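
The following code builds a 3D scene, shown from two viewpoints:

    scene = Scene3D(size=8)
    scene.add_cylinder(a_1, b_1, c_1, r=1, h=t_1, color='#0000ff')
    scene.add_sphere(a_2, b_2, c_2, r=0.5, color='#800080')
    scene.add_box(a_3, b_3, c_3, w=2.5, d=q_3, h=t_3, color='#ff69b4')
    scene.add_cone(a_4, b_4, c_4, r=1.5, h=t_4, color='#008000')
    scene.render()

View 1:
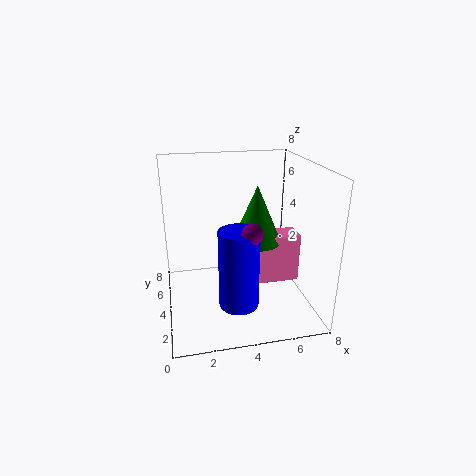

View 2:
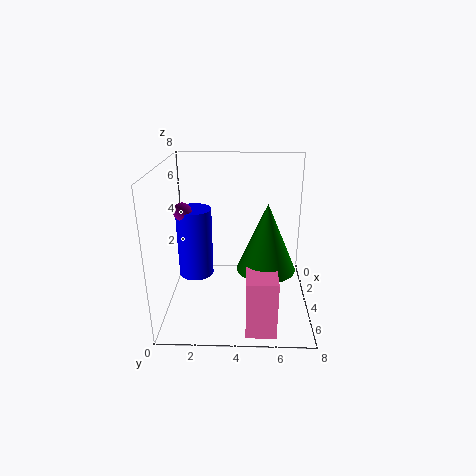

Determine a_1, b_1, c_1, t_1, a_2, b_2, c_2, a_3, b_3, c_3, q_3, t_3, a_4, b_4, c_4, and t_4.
a_1 = 3.5; b_1 = 1.5; c_1 = 1.5; t_1 = 4; a_2 = 4; b_2 = 1; c_2 = 5.5; a_3 = 5.5; b_3 = 4.5; c_3 = 0.5; q_3 = 1.5; t_3 = 3; a_4 = 5.5; b_4 = 5.5; c_4 = 3; t_4 = 3.5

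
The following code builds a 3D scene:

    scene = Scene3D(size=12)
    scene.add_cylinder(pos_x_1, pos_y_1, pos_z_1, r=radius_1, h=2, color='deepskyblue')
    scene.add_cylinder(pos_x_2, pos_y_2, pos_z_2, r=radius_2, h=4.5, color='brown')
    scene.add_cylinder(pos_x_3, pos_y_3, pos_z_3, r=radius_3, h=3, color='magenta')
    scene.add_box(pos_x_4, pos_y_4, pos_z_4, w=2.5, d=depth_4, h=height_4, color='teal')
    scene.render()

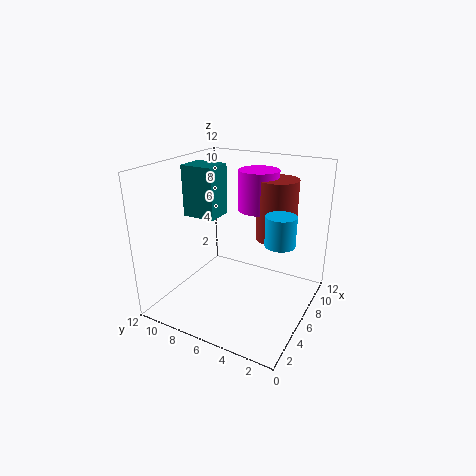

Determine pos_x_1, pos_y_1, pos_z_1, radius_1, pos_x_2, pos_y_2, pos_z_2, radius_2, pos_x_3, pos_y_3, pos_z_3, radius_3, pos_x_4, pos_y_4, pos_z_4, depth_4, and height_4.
pos_x_1 = 2.5
pos_y_1 = 1
pos_z_1 = 8
radius_1 = 1
pos_x_2 = 5.5
pos_y_2 = 2.5
pos_z_2 = 7
radius_2 = 1.5
pos_x_3 = 5.5
pos_y_3 = 4
pos_z_3 = 9
radius_3 = 1.5
pos_x_4 = 6
pos_y_4 = 8.5
pos_z_4 = 7
depth_4 = 3
height_4 = 4.5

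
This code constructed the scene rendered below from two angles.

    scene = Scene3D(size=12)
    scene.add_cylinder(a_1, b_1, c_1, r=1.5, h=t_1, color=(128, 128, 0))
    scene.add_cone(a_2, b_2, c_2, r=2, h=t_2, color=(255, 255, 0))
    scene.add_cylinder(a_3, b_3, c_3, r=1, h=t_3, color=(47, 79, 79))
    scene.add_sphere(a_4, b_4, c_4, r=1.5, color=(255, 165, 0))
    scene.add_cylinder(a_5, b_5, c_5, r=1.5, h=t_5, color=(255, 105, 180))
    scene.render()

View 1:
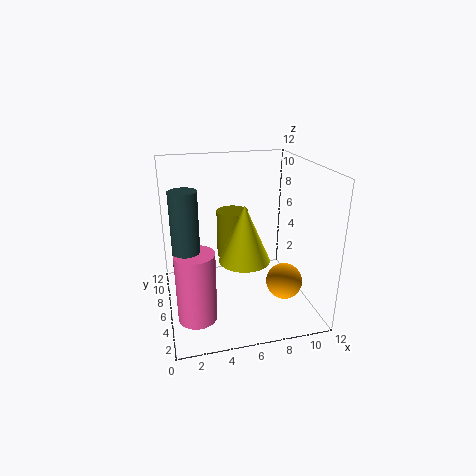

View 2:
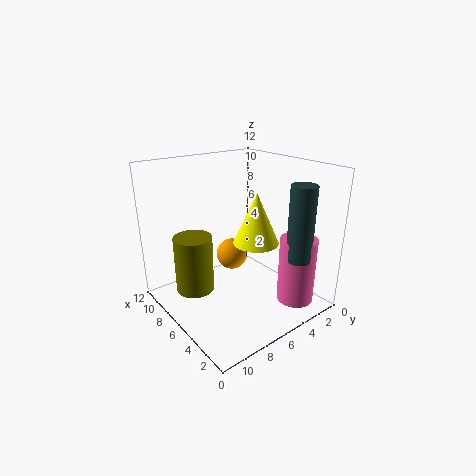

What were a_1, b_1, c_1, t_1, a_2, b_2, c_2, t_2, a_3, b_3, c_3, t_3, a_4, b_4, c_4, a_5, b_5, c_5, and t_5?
a_1 = 6.5; b_1 = 10; c_1 = 2.5; t_1 = 4.5; a_2 = 6; b_2 = 4; c_2 = 5; t_2 = 4.5; a_3 = 1.5; b_3 = 3.5; c_3 = 5; t_3 = 6; a_4 = 9.5; b_4 = 4; c_4 = 2.5; a_5 = 2; b_5 = 3; c_5 = 1; t_5 = 5.5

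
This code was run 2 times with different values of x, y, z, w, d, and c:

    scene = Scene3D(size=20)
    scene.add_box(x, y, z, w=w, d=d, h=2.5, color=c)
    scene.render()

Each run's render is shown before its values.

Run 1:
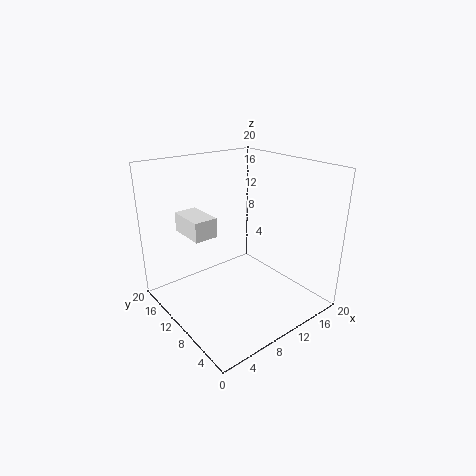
x = 2.5
y = 8.5
z = 12
w = 3
d = 5
c = 'white'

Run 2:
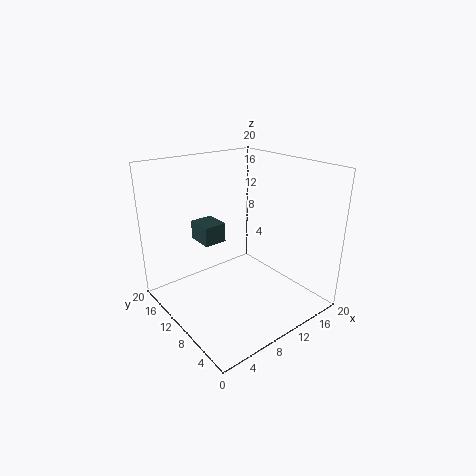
x = 4.5
y = 9.5
z = 10.5
w = 3
d = 3.5
c = 'darkslategray'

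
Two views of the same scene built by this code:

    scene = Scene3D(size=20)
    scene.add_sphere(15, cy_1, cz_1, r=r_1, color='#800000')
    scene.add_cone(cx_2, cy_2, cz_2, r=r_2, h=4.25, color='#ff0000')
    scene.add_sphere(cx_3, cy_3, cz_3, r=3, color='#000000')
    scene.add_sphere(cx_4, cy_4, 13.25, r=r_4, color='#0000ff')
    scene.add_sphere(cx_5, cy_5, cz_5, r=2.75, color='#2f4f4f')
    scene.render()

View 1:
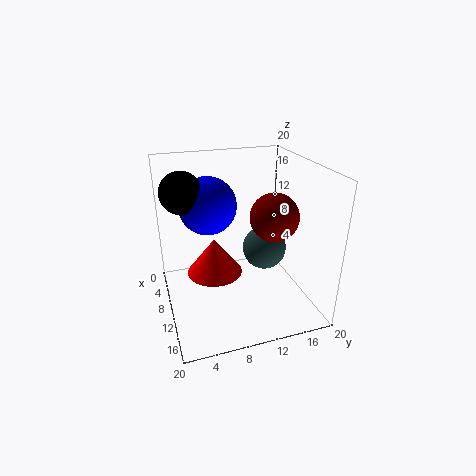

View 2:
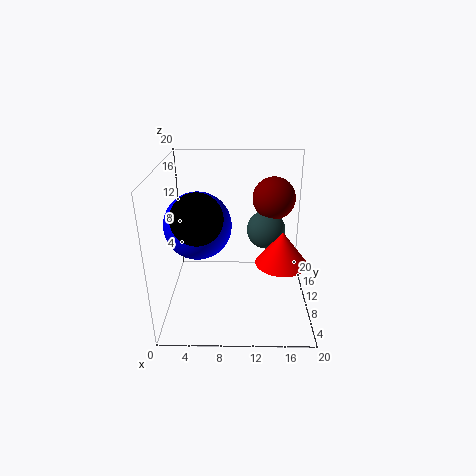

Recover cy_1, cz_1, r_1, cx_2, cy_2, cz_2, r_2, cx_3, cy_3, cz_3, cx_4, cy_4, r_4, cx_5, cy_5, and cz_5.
cy_1 = 13, cz_1 = 14.75, r_1 = 3, cx_2 = 15.5, cy_2 = 5.25, cz_2 = 9, r_2 = 3.25, cx_3 = 5.5, cy_3 = 3.25, cz_3 = 15.75, cx_4 = 5, cy_4 = 7, r_4 = 4.25, cx_5 = 14, cy_5 = 12.25, cz_5 = 10.25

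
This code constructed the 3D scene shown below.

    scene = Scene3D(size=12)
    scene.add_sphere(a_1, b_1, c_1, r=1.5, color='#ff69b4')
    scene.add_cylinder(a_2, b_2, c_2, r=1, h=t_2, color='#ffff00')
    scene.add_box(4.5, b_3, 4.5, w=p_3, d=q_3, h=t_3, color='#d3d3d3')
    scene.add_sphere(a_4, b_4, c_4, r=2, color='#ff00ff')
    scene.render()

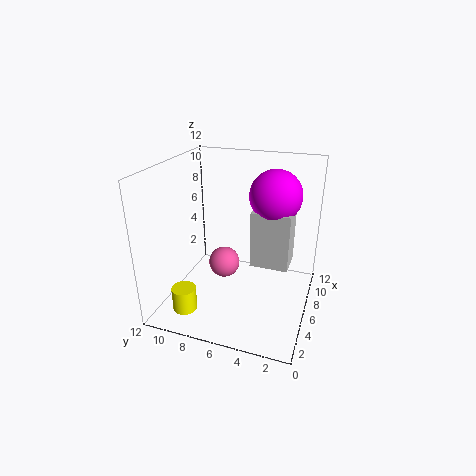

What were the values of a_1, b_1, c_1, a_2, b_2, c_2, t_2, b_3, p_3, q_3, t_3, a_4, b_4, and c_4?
a_1 = 9; b_1 = 8.5; c_1 = 1.5; a_2 = 2.5; b_2 = 9.5; c_2 = 0.5; t_2 = 2; b_3 = 1.5; p_3 = 2.5; q_3 = 3; t_3 = 4.5; a_4 = 6; b_4 = 3; c_4 = 10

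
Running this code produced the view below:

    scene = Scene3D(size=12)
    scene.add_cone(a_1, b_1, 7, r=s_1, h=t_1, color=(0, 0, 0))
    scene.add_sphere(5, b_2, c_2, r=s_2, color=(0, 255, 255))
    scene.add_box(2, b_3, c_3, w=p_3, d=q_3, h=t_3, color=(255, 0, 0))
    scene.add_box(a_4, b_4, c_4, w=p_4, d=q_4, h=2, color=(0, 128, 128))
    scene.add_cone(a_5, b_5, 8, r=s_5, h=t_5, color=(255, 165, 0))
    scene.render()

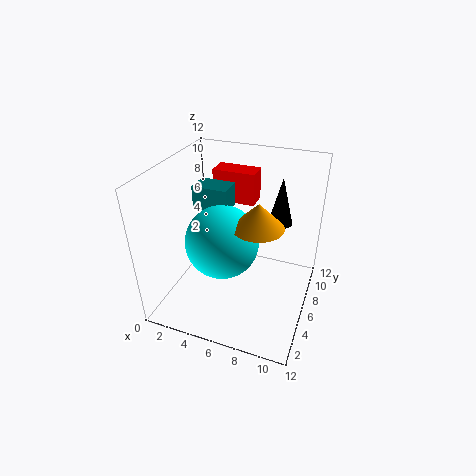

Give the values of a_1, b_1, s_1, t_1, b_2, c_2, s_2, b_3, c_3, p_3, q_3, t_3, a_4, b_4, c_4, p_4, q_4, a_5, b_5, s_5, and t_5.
a_1 = 9
b_1 = 8
s_1 = 1
t_1 = 4
b_2 = 5
c_2 = 6
s_2 = 3
b_3 = 10
c_3 = 7
p_3 = 4
q_3 = 2
t_3 = 3
a_4 = 2
b_4 = 6
c_4 = 8
p_4 = 3
q_4 = 2
a_5 = 8
b_5 = 5
s_5 = 2
t_5 = 2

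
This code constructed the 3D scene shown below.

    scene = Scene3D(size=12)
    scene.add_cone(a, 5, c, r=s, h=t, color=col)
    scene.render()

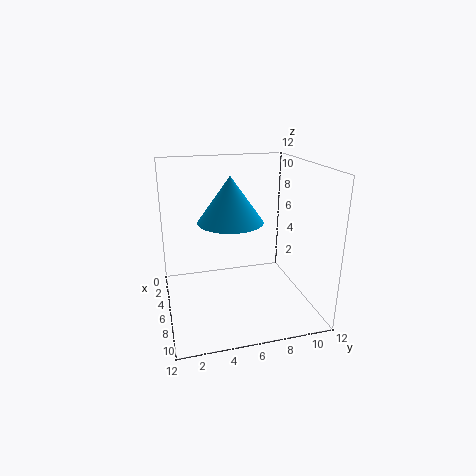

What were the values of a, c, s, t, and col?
a = 7.5
c = 8
s = 2.5
t = 3.5
col = 'deepskyblue'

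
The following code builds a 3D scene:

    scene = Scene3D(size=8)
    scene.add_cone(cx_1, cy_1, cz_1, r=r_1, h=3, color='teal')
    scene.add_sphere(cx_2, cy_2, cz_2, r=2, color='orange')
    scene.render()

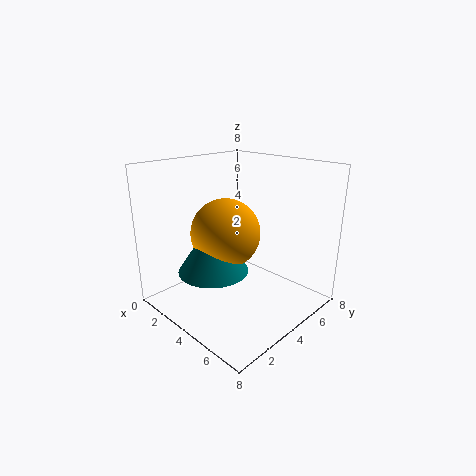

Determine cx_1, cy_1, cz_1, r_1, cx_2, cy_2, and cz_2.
cx_1 = 3; cy_1 = 3; cz_1 = 2; r_1 = 2; cx_2 = 3; cy_2 = 4; cz_2 = 4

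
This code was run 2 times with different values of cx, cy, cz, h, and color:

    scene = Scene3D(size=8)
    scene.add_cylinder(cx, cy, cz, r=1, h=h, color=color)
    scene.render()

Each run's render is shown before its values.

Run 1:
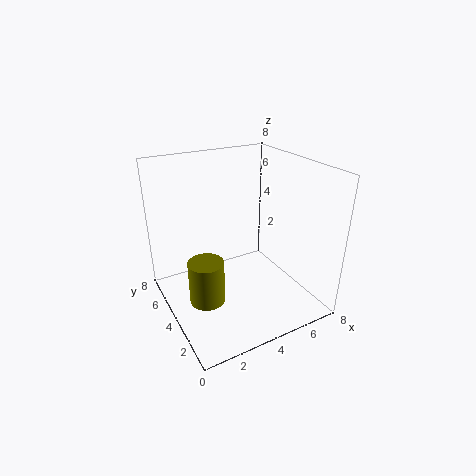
cx = 2; cy = 4; cz = 0.5; h = 2.5; color = 'olive'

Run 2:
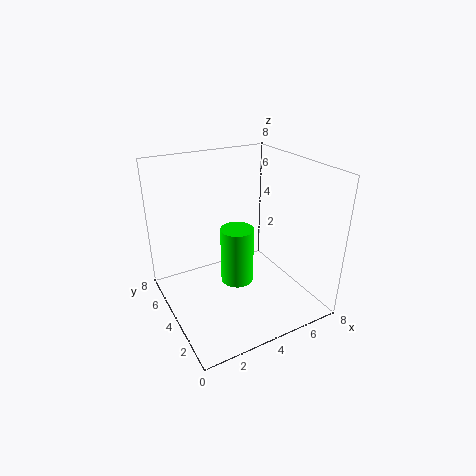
cx = 4.5; cy = 5; cz = 0.5; h = 3.5; color = 'lime'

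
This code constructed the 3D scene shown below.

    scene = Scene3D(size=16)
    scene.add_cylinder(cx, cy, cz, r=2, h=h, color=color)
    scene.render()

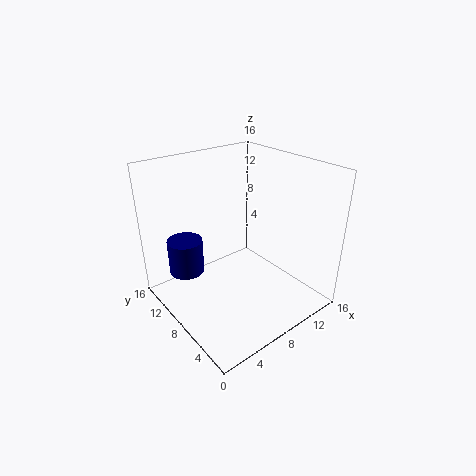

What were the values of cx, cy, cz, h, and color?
cx = 3.5
cy = 12
cz = 3.5
h = 4
color = 'navy'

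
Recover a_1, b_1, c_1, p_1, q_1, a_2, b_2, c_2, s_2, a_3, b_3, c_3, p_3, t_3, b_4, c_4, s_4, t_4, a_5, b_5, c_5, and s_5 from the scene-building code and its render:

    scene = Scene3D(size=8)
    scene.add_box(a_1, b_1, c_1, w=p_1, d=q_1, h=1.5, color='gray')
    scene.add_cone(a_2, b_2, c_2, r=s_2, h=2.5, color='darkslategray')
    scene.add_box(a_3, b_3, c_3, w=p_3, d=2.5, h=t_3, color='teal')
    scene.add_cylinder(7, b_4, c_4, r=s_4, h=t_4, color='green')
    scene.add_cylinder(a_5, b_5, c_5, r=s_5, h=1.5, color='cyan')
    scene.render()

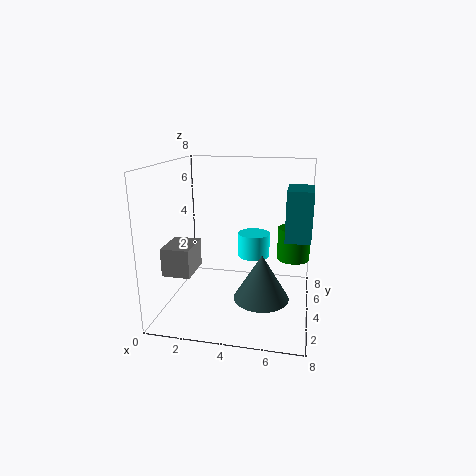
a_1 = 0.5
b_1 = 1.5
c_1 = 2.5
p_1 = 1.5
q_1 = 2
a_2 = 5.5
b_2 = 3
c_2 = 1
s_2 = 1.5
a_3 = 6.5
b_3 = 5
c_3 = 3.5
p_3 = 1.5
t_3 = 3
b_4 = 6.5
c_4 = 2
s_4 = 1
t_4 = 2
a_5 = 4.5
b_5 = 6.5
c_5 = 2
s_5 = 1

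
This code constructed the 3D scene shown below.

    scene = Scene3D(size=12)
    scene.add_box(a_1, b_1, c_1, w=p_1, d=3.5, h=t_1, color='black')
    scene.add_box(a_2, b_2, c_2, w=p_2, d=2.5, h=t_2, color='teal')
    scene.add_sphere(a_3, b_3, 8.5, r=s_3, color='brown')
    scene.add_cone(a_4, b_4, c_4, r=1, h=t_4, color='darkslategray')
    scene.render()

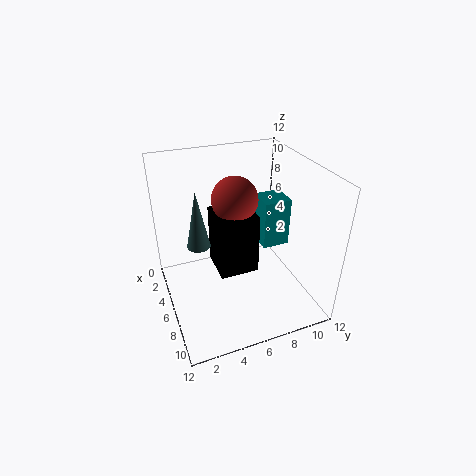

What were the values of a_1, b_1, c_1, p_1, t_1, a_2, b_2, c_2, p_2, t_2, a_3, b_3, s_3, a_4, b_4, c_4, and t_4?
a_1 = 2.5, b_1 = 4.5, c_1 = 2, p_1 = 3.5, t_1 = 5.5, a_2 = 2.5, b_2 = 9, c_2 = 3.5, p_2 = 2.5, t_2 = 4.5, a_3 = 4, b_3 = 6.5, s_3 = 2, a_4 = 4.5, b_4 = 3, c_4 = 5, t_4 = 5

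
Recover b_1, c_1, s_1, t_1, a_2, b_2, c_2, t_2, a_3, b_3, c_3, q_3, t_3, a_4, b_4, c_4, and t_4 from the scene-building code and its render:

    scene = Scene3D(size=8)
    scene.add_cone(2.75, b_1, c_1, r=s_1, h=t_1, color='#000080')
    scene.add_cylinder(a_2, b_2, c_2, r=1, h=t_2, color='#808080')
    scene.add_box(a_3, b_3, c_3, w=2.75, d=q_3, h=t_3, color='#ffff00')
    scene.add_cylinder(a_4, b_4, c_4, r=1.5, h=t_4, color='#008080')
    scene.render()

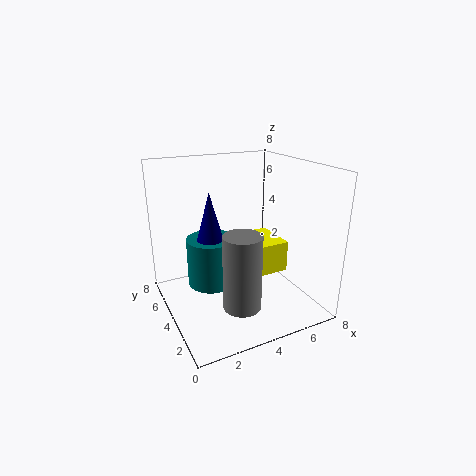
b_1 = 5
c_1 = 3.75
s_1 = 0.75
t_1 = 2.75
a_2 = 3.25
b_2 = 2
c_2 = 1
t_2 = 4
a_3 = 3.75
b_3 = 2.75
c_3 = 2
q_3 = 2.5
t_3 = 1.75
a_4 = 3.25
b_4 = 6.25
c_4 = 0.25
t_4 = 3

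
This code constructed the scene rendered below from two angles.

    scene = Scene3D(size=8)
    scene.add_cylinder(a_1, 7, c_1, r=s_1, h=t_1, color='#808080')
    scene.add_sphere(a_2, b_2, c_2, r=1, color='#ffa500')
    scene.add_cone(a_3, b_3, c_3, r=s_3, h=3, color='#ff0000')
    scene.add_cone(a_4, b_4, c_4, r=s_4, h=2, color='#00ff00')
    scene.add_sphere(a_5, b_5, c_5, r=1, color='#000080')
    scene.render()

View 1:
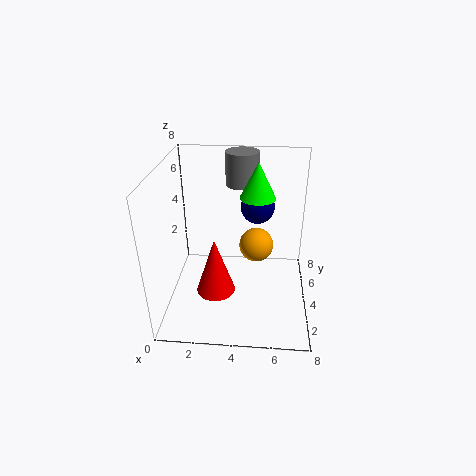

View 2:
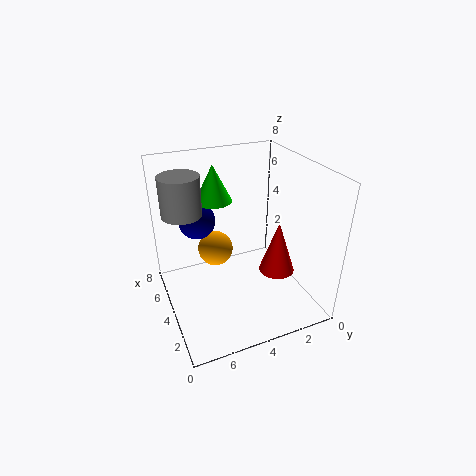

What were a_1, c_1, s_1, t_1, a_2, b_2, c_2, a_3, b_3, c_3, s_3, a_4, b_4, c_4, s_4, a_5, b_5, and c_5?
a_1 = 4; c_1 = 6; s_1 = 1; t_1 = 2; a_2 = 5; b_2 = 5; c_2 = 3; a_3 = 3; b_3 = 2; c_3 = 2; s_3 = 1; a_4 = 5; b_4 = 5; c_4 = 6; s_4 = 1; a_5 = 5; b_5 = 6; c_5 = 5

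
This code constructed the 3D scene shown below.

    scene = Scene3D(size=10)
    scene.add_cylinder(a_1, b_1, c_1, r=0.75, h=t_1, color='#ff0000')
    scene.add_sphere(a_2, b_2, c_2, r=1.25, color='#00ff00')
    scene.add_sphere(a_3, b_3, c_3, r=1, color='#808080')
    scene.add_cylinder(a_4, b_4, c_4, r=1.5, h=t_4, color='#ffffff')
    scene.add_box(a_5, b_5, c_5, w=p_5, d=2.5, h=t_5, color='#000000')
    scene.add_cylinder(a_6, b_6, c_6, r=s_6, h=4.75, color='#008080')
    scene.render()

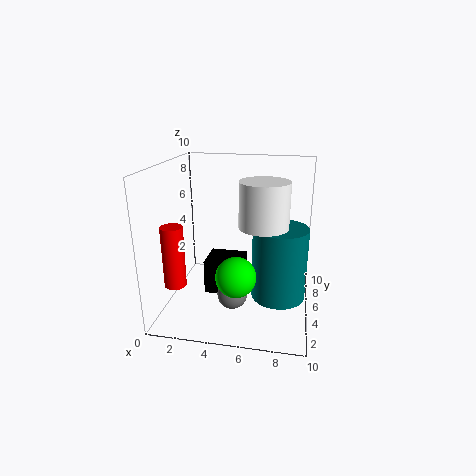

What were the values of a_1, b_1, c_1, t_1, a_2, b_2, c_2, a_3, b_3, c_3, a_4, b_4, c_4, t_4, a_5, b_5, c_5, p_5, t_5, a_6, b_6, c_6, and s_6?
a_1 = 1; b_1 = 3; c_1 = 2; t_1 = 4.25; a_2 = 5.5; b_2 = 1.75; c_2 = 3.75; a_3 = 5; b_3 = 3; c_3 = 1.75; a_4 = 7; b_4 = 2.75; c_4 = 6.75; t_4 = 2.75; a_5 = 2.5; b_5 = 4.75; c_5 = 0.5; p_5 = 2.75; t_5 = 2.5; a_6 = 8; b_6 = 3.5; c_6 = 1.75; s_6 = 1.75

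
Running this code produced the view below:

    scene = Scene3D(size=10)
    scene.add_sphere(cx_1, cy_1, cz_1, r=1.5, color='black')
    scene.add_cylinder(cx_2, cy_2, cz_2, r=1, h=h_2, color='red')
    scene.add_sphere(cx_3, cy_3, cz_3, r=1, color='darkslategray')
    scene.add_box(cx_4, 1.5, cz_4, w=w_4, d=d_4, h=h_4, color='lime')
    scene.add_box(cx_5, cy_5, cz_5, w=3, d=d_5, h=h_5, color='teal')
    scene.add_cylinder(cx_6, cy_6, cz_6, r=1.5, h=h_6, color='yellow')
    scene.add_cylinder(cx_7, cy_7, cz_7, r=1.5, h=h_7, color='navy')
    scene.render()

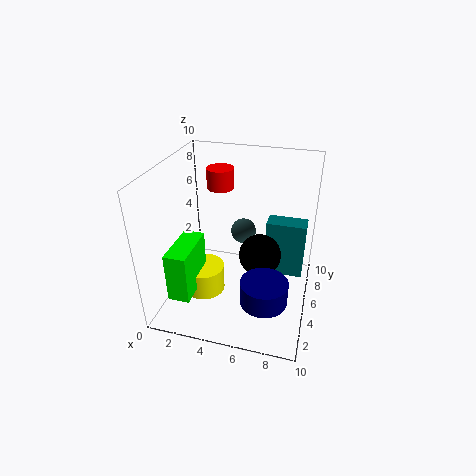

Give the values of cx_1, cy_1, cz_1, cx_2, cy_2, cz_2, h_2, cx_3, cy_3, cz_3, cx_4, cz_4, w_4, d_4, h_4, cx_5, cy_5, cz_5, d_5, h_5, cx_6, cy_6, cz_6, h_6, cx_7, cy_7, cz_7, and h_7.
cx_1 = 6.5, cy_1 = 5.5, cz_1 = 3.5, cx_2 = 3, cy_2 = 7.5, cz_2 = 7.5, h_2 = 1.5, cx_3 = 4.5, cy_3 = 8.5, cz_3 = 3.5, cx_4 = 1, cz_4 = 1.5, w_4 = 1.5, d_4 = 3.5, h_4 = 3.5, cx_5 = 6.5, cy_5 = 7.5, cz_5 = 0.5, d_5 = 1.5, h_5 = 4.5, cx_6 = 2.5, cy_6 = 4.5, cz_6 = 0.5, h_6 = 2, cx_7 = 7.5, cy_7 = 2, cz_7 = 2.5, h_7 = 1.5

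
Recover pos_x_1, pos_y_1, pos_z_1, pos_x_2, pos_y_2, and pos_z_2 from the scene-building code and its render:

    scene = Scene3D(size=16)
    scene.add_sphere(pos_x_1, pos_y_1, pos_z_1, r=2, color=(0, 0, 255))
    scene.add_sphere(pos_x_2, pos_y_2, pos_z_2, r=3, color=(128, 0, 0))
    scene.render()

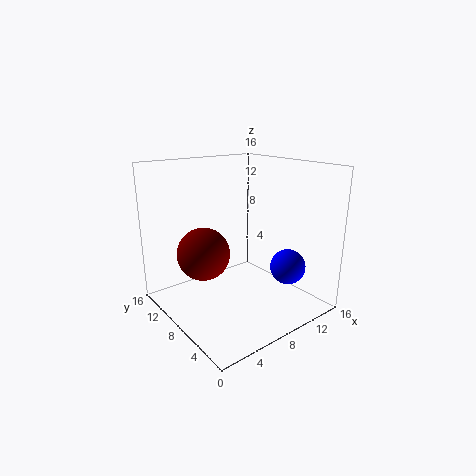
pos_x_1 = 12.5
pos_y_1 = 4.5
pos_z_1 = 4.5
pos_x_2 = 5
pos_y_2 = 10.5
pos_z_2 = 6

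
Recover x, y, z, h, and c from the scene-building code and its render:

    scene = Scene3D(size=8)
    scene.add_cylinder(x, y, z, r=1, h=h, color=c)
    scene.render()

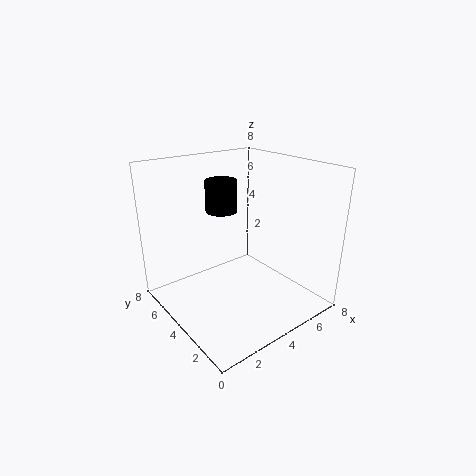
x = 5, y = 7, z = 4.5, h = 2, c = 'black'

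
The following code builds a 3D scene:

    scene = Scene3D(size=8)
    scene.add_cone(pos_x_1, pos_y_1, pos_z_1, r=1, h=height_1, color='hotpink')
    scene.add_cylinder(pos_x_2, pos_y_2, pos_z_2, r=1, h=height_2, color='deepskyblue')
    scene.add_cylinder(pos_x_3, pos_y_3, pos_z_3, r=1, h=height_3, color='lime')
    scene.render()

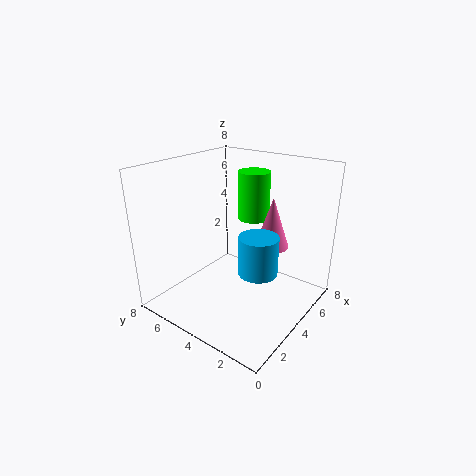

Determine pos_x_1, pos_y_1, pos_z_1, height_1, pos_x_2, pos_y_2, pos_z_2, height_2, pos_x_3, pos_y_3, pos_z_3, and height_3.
pos_x_1 = 6, pos_y_1 = 3, pos_z_1 = 3, height_1 = 3, pos_x_2 = 3, pos_y_2 = 2, pos_z_2 = 3, height_2 = 2, pos_x_3 = 7, pos_y_3 = 5, pos_z_3 = 4, height_3 = 3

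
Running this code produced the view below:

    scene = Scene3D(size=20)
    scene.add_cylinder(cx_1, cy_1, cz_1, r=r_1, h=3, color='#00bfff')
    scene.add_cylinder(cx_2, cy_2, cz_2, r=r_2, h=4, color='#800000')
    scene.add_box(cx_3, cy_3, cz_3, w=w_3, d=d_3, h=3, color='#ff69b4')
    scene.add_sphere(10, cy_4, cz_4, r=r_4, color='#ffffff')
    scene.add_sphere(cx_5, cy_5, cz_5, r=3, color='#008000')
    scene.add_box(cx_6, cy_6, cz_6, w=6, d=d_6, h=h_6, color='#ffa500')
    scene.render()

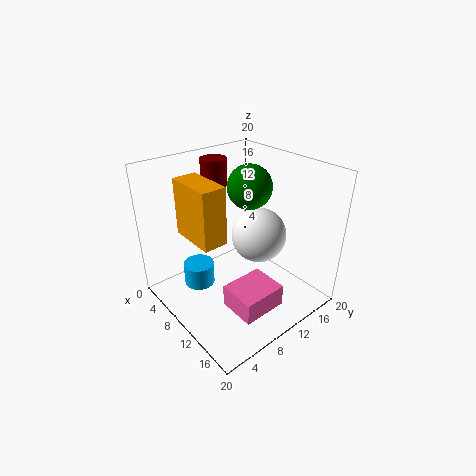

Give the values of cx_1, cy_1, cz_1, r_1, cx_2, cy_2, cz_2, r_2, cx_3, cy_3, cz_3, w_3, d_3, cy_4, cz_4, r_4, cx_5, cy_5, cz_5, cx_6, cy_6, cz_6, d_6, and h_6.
cx_1 = 9; cy_1 = 4; cz_1 = 5; r_1 = 2; cx_2 = 2; cy_2 = 12; cz_2 = 15; r_2 = 2; cx_3 = 13; cy_3 = 5; cz_3 = 3; w_3 = 5; d_3 = 6; cy_4 = 14; cz_4 = 9; r_4 = 4; cx_5 = 10; cy_5 = 12; cz_5 = 17; cx_6 = 8; cy_6 = 2; cz_6 = 13; d_6 = 3; h_6 = 7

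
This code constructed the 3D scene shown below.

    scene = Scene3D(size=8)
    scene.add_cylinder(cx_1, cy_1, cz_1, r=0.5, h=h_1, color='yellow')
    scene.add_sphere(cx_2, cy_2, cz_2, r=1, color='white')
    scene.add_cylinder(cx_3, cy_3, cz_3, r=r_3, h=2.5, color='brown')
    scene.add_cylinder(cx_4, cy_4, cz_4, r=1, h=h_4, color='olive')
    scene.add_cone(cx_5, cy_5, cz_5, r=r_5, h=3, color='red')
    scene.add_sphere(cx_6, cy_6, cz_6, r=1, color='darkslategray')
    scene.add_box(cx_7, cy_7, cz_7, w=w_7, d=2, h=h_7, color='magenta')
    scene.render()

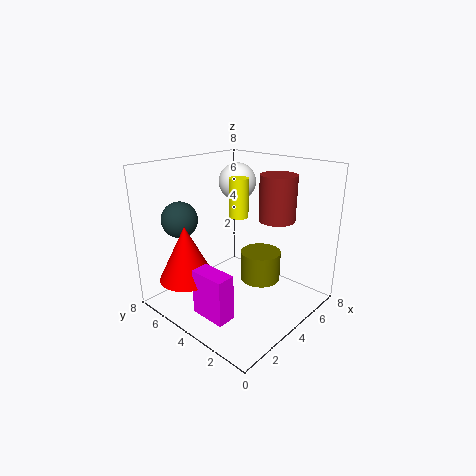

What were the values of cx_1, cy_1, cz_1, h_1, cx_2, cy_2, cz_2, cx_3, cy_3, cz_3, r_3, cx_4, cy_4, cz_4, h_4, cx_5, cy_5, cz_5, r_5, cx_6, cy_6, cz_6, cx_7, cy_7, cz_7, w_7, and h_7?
cx_1 = 3.5, cy_1 = 3.5, cz_1 = 5.5, h_1 = 2, cx_2 = 4.5, cy_2 = 4.5, cz_2 = 7, cx_3 = 5.5, cy_3 = 2.5, cz_3 = 5, r_3 = 1, cx_4 = 3.5, cy_4 = 2, cz_4 = 2.5, h_4 = 1.5, cx_5 = 1.5, cy_5 = 5.5, cz_5 = 2, r_5 = 1.5, cx_6 = 2, cy_6 = 6.5, cz_6 = 5, cx_7 = 1, cy_7 = 2.5, cz_7 = 0.5, w_7 = 1, h_7 = 2.5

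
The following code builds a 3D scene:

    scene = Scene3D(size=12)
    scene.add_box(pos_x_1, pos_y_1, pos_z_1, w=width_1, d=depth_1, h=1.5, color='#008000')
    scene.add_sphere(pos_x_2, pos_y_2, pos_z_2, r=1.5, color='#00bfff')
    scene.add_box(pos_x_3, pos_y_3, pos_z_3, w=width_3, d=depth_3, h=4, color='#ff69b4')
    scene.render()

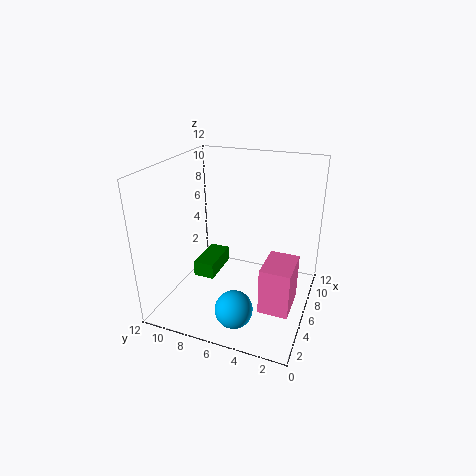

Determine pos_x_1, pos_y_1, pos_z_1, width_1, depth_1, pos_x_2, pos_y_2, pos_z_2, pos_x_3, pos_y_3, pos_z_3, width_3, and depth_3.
pos_x_1 = 7; pos_y_1 = 9; pos_z_1 = 0.5; width_1 = 4; depth_1 = 2; pos_x_2 = 2.5; pos_y_2 = 5; pos_z_2 = 1.5; pos_x_3 = 4; pos_y_3 = 1; pos_z_3 = 0.5; width_3 = 3.5; depth_3 = 2.5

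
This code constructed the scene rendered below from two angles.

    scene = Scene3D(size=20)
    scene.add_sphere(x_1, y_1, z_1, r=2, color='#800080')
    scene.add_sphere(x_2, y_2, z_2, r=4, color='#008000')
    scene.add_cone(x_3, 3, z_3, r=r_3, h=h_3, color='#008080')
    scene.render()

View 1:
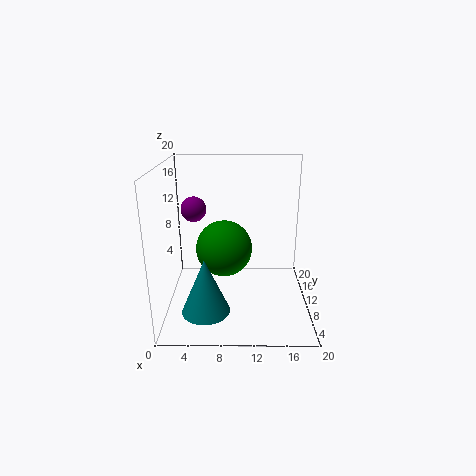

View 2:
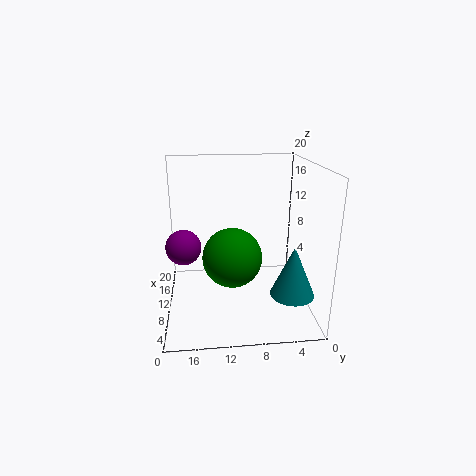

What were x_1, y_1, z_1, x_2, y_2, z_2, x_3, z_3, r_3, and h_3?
x_1 = 3, y_1 = 17, z_1 = 12, x_2 = 8, y_2 = 11, z_2 = 8, x_3 = 6, z_3 = 3, r_3 = 3, h_3 = 7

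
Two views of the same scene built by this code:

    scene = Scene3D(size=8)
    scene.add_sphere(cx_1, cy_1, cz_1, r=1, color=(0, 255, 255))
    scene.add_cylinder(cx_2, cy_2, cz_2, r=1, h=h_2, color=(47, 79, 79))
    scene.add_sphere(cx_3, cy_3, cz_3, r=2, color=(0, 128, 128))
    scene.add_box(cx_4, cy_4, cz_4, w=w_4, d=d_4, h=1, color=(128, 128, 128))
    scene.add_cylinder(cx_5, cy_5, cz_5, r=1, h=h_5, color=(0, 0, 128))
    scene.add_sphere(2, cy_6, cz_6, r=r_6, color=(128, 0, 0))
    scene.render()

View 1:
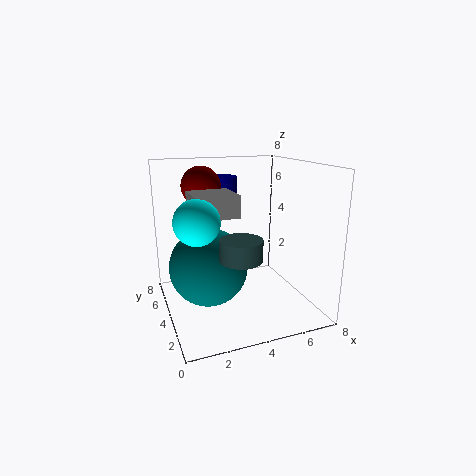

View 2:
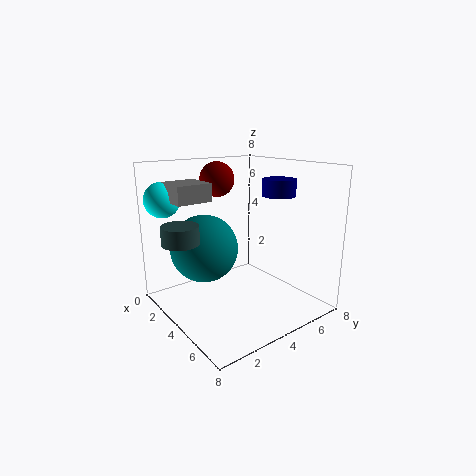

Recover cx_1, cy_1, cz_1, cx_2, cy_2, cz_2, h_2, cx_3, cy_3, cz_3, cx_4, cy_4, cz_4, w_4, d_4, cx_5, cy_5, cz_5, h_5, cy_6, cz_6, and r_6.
cx_1 = 1, cy_1 = 1, cz_1 = 6, cx_2 = 3, cy_2 = 1, cz_2 = 4, h_2 = 1, cx_3 = 2, cy_3 = 3, cz_3 = 3, cx_4 = 1, cy_4 = 1, cz_4 = 6, w_4 = 2, d_4 = 2, cx_5 = 4, cy_5 = 7, cz_5 = 6, h_5 = 1, cy_6 = 4, cz_6 = 7, r_6 = 1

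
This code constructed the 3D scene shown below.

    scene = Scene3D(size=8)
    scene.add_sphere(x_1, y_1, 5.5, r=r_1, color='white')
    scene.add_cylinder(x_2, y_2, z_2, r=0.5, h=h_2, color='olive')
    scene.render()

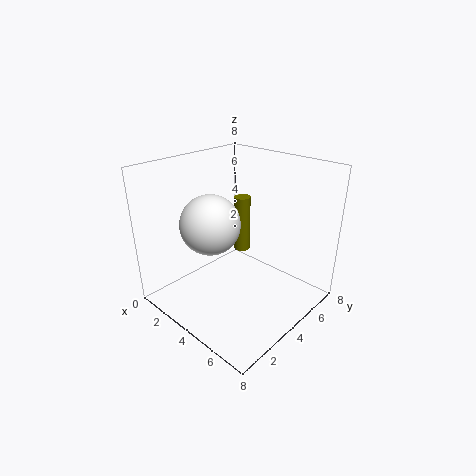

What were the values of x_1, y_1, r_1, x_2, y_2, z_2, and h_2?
x_1 = 4; y_1 = 2; r_1 = 1.5; x_2 = 2.5; y_2 = 6; z_2 = 2; h_2 = 3.5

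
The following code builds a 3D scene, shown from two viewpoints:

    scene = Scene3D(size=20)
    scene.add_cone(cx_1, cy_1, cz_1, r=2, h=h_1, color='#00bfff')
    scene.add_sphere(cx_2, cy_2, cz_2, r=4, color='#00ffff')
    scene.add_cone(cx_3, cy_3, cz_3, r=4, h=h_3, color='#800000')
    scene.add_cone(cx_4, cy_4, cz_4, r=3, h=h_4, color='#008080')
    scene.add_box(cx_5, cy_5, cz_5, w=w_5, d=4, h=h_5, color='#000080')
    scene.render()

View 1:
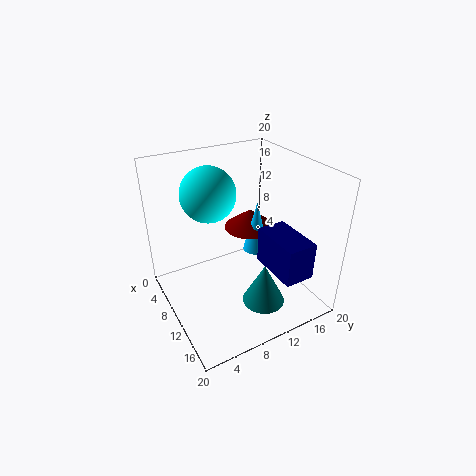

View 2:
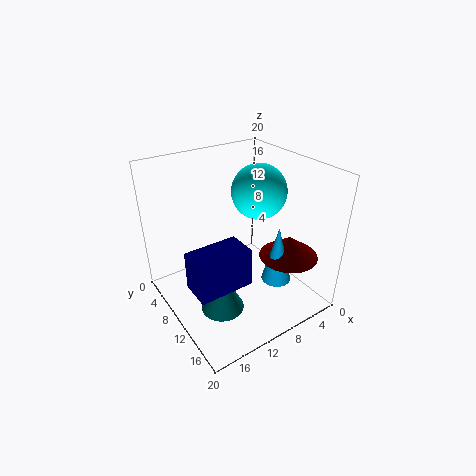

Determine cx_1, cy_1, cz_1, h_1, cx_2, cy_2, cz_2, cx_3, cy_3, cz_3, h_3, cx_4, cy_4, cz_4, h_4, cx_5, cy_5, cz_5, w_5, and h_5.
cx_1 = 7, cy_1 = 15, cz_1 = 5, h_1 = 8, cx_2 = 5, cy_2 = 8, cz_2 = 15, cx_3 = 5, cy_3 = 15, cz_3 = 8, h_3 = 3, cx_4 = 14, cy_4 = 12, cz_4 = 1, h_4 = 6, cx_5 = 12, cy_5 = 12, cz_5 = 7, w_5 = 7, h_5 = 5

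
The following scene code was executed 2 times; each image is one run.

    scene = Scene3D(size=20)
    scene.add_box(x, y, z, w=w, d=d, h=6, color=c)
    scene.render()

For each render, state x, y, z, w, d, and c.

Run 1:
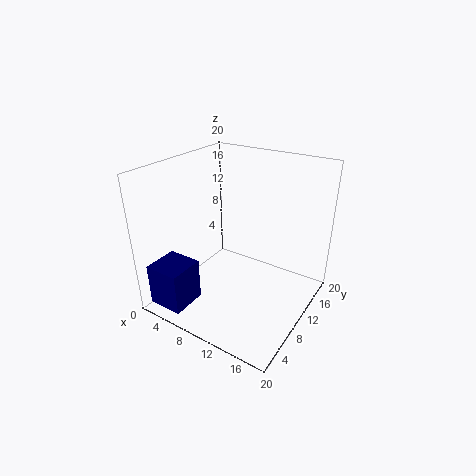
x = 1, y = 1, z = 1, w = 5, d = 5, c = 'navy'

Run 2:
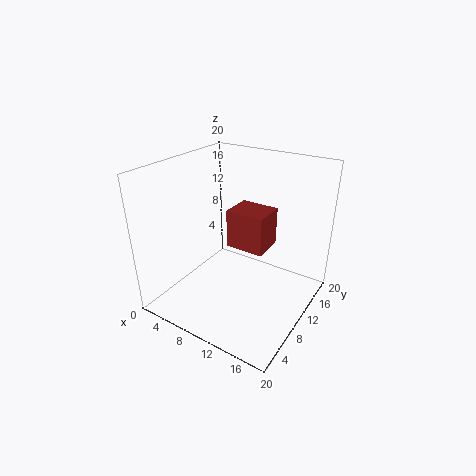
x = 6, y = 13, z = 6, w = 6, d = 5, c = 'brown'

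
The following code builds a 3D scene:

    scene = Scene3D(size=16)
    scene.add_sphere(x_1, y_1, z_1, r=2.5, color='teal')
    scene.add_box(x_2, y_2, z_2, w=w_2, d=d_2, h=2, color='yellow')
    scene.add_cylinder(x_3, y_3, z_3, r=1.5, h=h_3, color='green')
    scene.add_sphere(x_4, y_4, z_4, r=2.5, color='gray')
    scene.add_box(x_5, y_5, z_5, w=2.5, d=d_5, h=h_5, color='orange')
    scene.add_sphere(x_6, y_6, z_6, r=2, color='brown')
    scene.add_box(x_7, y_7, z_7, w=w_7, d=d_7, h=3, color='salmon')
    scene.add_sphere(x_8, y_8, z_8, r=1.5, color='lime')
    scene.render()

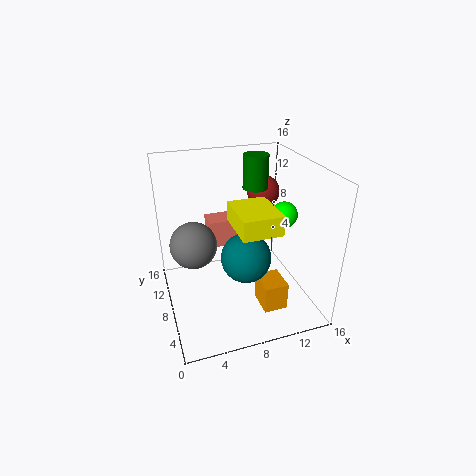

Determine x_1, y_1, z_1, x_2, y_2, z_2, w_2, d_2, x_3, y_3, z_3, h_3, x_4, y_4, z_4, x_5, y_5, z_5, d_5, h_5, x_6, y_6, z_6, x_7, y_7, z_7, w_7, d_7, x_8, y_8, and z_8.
x_1 = 7.5, y_1 = 4, z_1 = 8, x_2 = 6.5, y_2 = 2, z_2 = 11, w_2 = 4, d_2 = 5, x_3 = 11.5, y_3 = 12, z_3 = 12, h_3 = 4, x_4 = 3, y_4 = 8, z_4 = 8, x_5 = 9, y_5 = 2, z_5 = 2, d_5 = 3, h_5 = 3, x_6 = 13, y_6 = 13, z_6 = 11, x_7 = 5, y_7 = 8.5, z_7 = 7, w_7 = 3.5, d_7 = 2.5, x_8 = 13.5, y_8 = 8, z_8 = 10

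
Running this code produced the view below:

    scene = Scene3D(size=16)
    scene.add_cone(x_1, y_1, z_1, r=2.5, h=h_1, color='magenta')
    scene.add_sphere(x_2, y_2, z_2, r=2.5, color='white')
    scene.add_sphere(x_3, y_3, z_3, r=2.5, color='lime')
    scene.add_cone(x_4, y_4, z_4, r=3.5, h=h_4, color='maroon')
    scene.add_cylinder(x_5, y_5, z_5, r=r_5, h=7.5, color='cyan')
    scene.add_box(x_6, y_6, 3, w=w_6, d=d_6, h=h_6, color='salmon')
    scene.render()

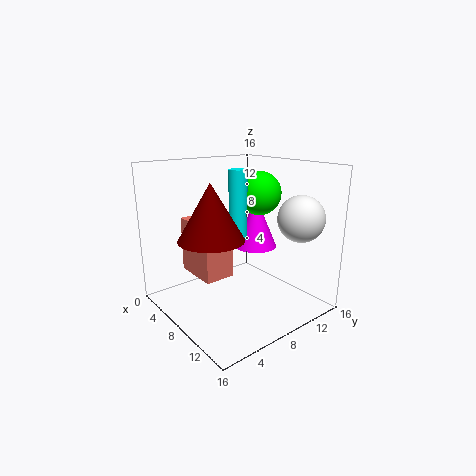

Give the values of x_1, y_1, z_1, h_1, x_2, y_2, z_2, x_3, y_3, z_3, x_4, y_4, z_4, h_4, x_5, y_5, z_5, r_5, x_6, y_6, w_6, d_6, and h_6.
x_1 = 7
y_1 = 11.5
z_1 = 6
h_1 = 6
x_2 = 13
y_2 = 12.5
z_2 = 10.5
x_3 = 7.5
y_3 = 11.5
z_3 = 12.5
x_4 = 8
y_4 = 4.5
z_4 = 8.5
h_4 = 6
x_5 = 8
y_5 = 8
z_5 = 8
r_5 = 1
x_6 = 1.5
y_6 = 4.5
w_6 = 5.5
d_6 = 3.5
h_6 = 6.5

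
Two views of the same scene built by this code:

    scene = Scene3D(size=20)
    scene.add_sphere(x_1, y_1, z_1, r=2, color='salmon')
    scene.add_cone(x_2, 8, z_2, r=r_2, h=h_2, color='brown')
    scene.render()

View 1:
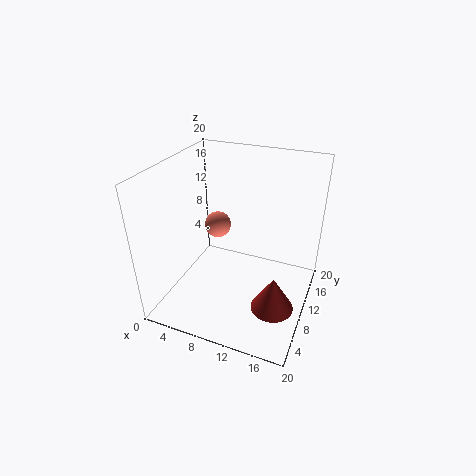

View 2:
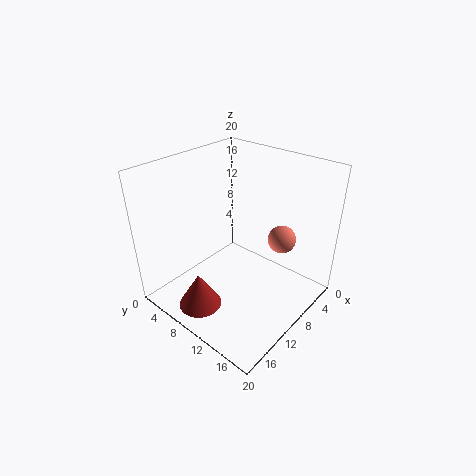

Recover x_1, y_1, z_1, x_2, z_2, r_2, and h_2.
x_1 = 5
y_1 = 14
z_1 = 9
x_2 = 16
z_2 = 1
r_2 = 3
h_2 = 5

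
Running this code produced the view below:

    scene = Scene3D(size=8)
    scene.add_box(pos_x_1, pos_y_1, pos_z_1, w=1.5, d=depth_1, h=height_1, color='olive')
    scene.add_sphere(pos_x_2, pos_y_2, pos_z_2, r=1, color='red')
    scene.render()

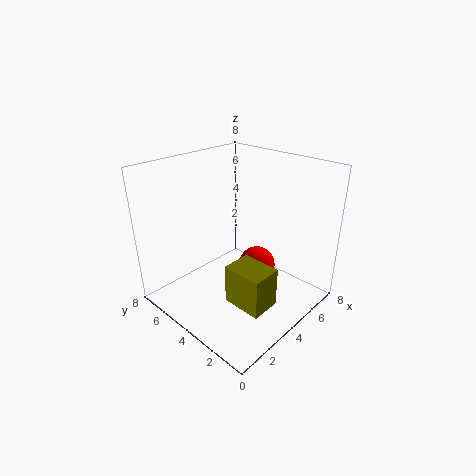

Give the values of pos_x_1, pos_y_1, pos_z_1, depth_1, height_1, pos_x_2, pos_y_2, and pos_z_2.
pos_x_1 = 1.5, pos_y_1 = 0.5, pos_z_1 = 2, depth_1 = 2, height_1 = 2, pos_x_2 = 4.5, pos_y_2 = 3, pos_z_2 = 2.5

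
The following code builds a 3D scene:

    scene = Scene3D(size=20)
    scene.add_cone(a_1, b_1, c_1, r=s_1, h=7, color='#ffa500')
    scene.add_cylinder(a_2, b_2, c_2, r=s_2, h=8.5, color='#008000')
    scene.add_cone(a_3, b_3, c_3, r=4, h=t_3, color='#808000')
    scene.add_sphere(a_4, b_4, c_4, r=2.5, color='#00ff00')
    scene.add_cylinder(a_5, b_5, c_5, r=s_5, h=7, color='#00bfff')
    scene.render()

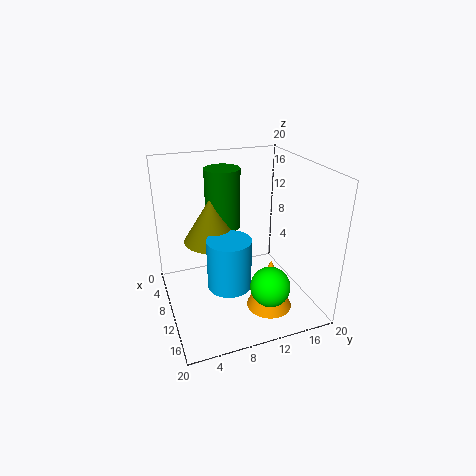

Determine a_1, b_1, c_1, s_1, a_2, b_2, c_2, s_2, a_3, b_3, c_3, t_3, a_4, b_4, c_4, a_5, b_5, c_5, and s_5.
a_1 = 15.5; b_1 = 12.5; c_1 = 2; s_1 = 3; a_2 = 6.5; b_2 = 9; c_2 = 10.5; s_2 = 2.5; a_3 = 7.5; b_3 = 7; c_3 = 9; t_3 = 6.5; a_4 = 17.5; b_4 = 11.5; c_4 = 6.5; a_5 = 12; b_5 = 8; c_5 = 4; s_5 = 3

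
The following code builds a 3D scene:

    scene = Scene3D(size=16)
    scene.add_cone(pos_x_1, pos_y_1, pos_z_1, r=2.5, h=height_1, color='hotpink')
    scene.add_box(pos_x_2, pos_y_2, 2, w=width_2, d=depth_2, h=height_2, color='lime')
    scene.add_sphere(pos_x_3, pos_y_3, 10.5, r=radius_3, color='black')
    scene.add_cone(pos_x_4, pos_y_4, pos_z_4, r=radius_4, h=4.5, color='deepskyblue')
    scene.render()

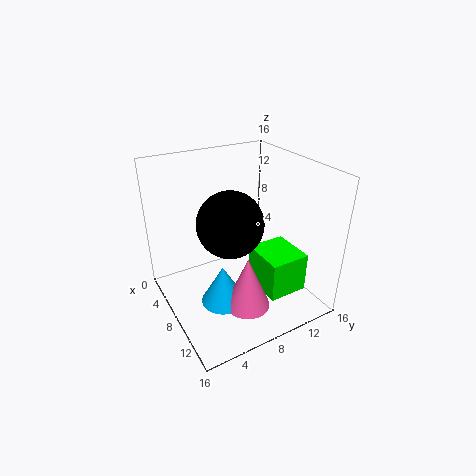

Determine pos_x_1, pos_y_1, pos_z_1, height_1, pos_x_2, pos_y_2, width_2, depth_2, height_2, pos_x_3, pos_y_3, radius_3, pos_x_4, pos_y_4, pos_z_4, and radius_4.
pos_x_1 = 11; pos_y_1 = 7.5; pos_z_1 = 1; height_1 = 6; pos_x_2 = 8; pos_y_2 = 9.5; width_2 = 5; depth_2 = 4.5; height_2 = 4.5; pos_x_3 = 9; pos_y_3 = 6.5; radius_3 = 3.5; pos_x_4 = 9; pos_y_4 = 5.5; pos_z_4 = 1; radius_4 = 2.5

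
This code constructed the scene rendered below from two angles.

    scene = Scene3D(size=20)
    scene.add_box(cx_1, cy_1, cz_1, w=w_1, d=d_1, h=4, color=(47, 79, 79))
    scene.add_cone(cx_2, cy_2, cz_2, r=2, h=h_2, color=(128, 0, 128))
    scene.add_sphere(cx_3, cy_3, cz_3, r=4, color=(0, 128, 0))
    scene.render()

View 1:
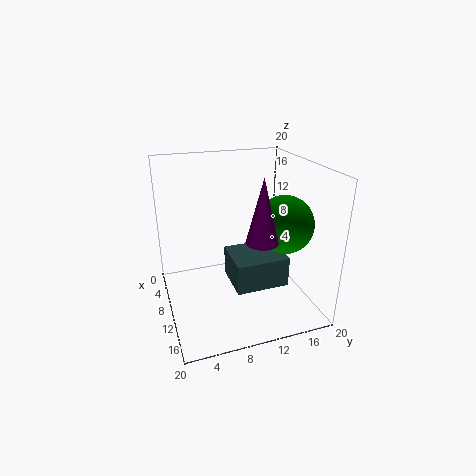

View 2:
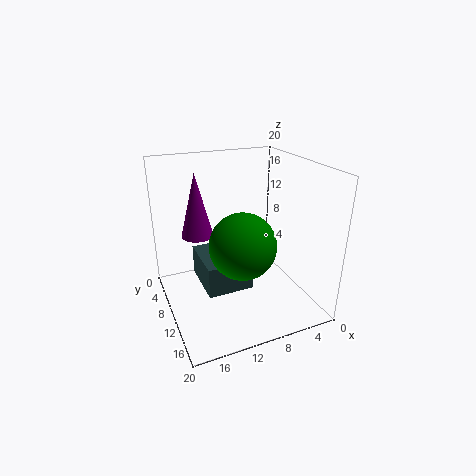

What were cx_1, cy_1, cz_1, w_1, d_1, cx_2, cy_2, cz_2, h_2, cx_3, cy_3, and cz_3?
cx_1 = 10, cy_1 = 8, cz_1 = 5, w_1 = 6, d_1 = 7, cx_2 = 16, cy_2 = 11, cz_2 = 12, h_2 = 8, cx_3 = 12, cy_3 = 16, cz_3 = 12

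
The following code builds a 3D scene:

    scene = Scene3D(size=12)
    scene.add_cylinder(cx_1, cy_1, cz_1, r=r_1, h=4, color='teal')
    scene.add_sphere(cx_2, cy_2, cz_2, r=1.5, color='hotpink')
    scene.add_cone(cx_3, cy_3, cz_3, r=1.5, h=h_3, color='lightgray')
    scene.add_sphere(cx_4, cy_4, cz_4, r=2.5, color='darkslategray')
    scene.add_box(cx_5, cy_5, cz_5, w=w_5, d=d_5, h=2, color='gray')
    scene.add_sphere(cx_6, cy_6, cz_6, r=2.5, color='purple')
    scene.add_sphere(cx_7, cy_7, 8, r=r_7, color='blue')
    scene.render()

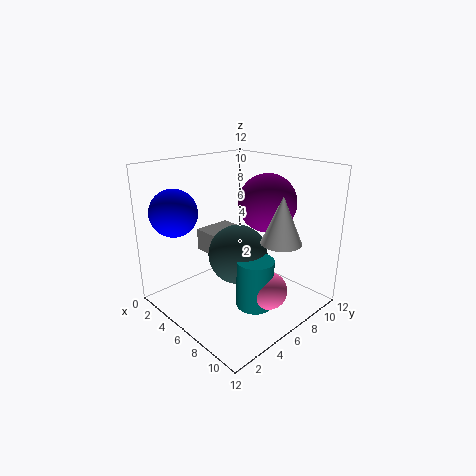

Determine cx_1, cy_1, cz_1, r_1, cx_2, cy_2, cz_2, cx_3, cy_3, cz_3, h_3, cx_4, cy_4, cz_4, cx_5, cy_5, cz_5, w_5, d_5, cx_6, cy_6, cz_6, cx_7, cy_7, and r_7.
cx_1 = 8.5; cy_1 = 5.5; cz_1 = 1; r_1 = 1.5; cx_2 = 9.5; cy_2 = 6; cz_2 = 2.5; cx_3 = 10.5; cy_3 = 6; cz_3 = 7; h_3 = 3.5; cx_4 = 6; cy_4 = 6; cz_4 = 4.5; cx_5 = 1; cy_5 = 5.5; cz_5 = 3.5; w_5 = 2.5; d_5 = 3.5; cx_6 = 6.5; cy_6 = 9; cz_6 = 8.5; cx_7 = 2; cy_7 = 2.5; r_7 = 2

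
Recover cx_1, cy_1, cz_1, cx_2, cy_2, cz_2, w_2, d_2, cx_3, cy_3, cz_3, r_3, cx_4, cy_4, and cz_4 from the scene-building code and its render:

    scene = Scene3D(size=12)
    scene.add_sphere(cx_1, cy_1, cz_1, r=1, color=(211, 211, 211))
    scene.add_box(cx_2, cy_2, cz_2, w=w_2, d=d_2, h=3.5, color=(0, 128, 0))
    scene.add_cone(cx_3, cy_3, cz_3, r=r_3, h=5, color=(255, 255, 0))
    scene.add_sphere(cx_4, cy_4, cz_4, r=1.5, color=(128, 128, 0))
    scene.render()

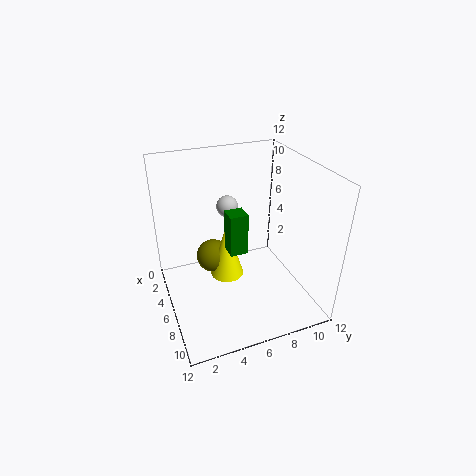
cx_1 = 2; cy_1 = 6.5; cz_1 = 7; cx_2 = 5.5; cy_2 = 5; cz_2 = 5; w_2 = 1.5; d_2 = 1.5; cx_3 = 4.5; cy_3 = 5.5; cz_3 = 1.5; r_3 = 1.5; cx_4 = 3.5; cy_4 = 4.5; cz_4 = 3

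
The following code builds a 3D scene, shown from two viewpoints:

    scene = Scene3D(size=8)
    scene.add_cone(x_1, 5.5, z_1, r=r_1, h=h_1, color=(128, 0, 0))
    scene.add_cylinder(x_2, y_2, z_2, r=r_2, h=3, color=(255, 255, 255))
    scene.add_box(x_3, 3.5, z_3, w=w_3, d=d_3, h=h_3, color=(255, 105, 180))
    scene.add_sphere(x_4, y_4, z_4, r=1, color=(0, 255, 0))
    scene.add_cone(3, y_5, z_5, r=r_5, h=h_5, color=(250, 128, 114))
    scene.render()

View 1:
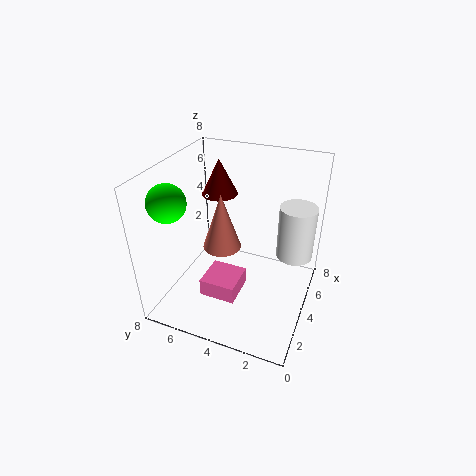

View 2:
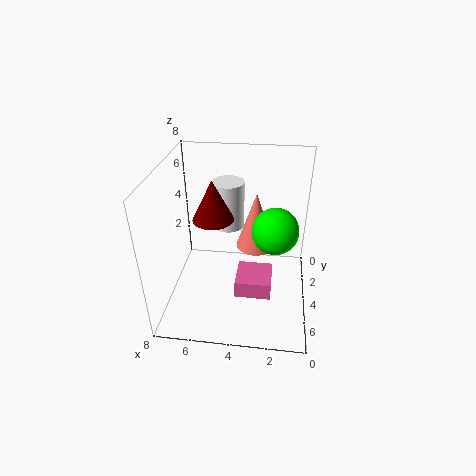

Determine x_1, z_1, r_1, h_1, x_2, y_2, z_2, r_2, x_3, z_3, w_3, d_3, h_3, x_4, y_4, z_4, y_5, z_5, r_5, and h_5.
x_1 = 5
z_1 = 6
r_1 = 1
h_1 = 2
x_2 = 5
y_2 = 1
z_2 = 3
r_2 = 1
x_3 = 2
z_3 = 1
w_3 = 2
d_3 = 2
h_3 = 1
x_4 = 2
y_4 = 7
z_4 = 6.5
y_5 = 4.5
z_5 = 4
r_5 = 1
h_5 = 3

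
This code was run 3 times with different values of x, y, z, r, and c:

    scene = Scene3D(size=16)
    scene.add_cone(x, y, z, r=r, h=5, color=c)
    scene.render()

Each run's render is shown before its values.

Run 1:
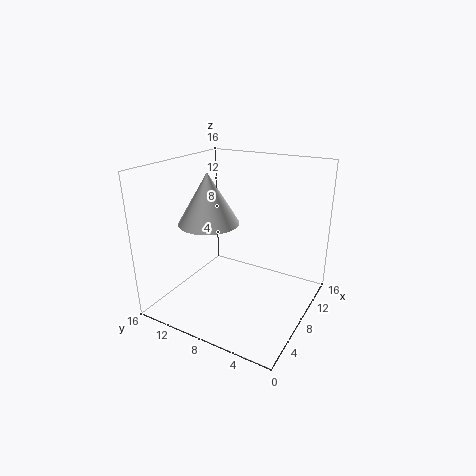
x = 4; y = 9; z = 11; r = 3; c = 'white'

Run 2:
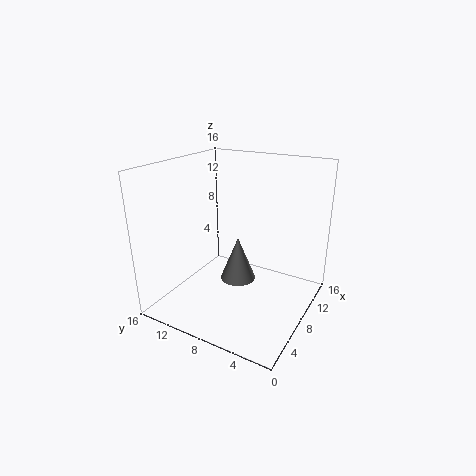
x = 8; y = 8; z = 3; r = 2; c = 'gray'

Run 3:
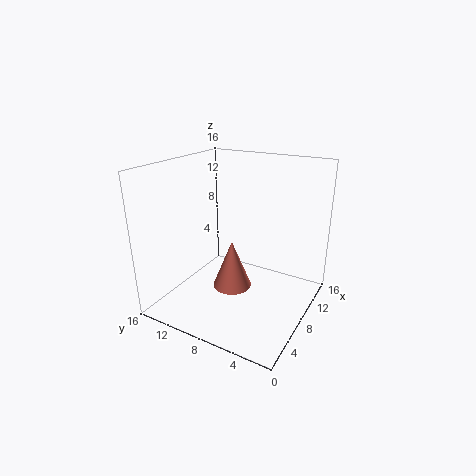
x = 5; y = 7; z = 4; r = 2; c = 'salmon'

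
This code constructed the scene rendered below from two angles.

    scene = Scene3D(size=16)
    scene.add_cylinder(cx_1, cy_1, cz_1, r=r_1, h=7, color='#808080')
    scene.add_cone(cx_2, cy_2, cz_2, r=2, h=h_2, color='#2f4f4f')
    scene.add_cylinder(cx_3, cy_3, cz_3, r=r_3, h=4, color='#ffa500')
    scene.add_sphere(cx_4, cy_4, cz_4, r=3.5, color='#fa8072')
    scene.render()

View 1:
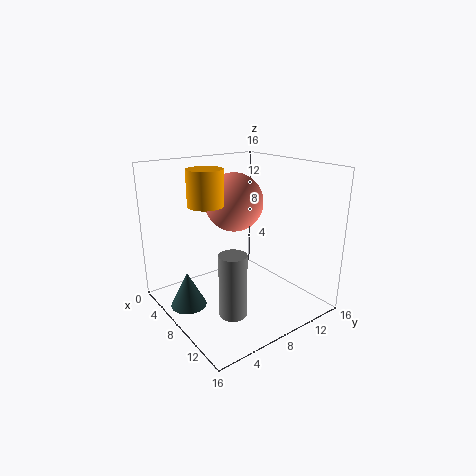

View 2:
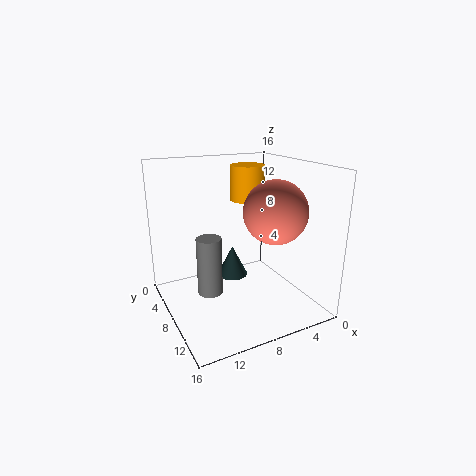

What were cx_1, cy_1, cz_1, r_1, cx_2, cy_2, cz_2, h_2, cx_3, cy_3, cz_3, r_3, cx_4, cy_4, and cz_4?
cx_1 = 10.5, cy_1 = 5.5, cz_1 = 0.5, r_1 = 1.5, cx_2 = 6, cy_2 = 2.5, cz_2 = 0.5, h_2 = 4, cx_3 = 5.5, cy_3 = 5.5, cz_3 = 11.5, r_3 = 2, cx_4 = 4.5, cy_4 = 10, cz_4 = 11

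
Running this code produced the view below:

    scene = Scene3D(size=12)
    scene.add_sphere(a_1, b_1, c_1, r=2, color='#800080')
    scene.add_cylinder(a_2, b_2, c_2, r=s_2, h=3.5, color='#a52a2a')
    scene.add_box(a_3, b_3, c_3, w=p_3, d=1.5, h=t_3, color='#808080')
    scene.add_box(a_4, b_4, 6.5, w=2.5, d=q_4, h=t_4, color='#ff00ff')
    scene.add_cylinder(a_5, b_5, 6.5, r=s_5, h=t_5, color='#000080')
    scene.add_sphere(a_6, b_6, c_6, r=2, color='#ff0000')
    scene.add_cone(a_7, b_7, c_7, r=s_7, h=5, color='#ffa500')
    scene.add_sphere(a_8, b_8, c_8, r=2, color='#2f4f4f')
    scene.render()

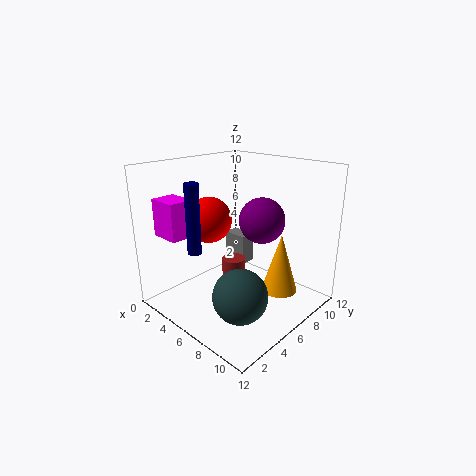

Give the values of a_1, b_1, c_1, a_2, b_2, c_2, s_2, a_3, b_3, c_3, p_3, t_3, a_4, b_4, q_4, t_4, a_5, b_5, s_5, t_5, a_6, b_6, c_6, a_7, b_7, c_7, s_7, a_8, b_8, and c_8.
a_1 = 6.5, b_1 = 8.5, c_1 = 7, a_2 = 5.5, b_2 = 6, c_2 = 0.5, s_2 = 1, a_3 = 0.5, b_3 = 10, c_3 = 1, p_3 = 2.5, t_3 = 3, a_4 = 1.5, b_4 = 1, q_4 = 2, t_4 = 3, a_5 = 6.5, b_5 = 1, s_5 = 0.5, t_5 = 5, a_6 = 3, b_6 = 5.5, c_6 = 7, a_7 = 9, b_7 = 8, c_7 = 1.5, s_7 = 1.5, a_8 = 9.5, b_8 = 2.5, c_8 = 3.5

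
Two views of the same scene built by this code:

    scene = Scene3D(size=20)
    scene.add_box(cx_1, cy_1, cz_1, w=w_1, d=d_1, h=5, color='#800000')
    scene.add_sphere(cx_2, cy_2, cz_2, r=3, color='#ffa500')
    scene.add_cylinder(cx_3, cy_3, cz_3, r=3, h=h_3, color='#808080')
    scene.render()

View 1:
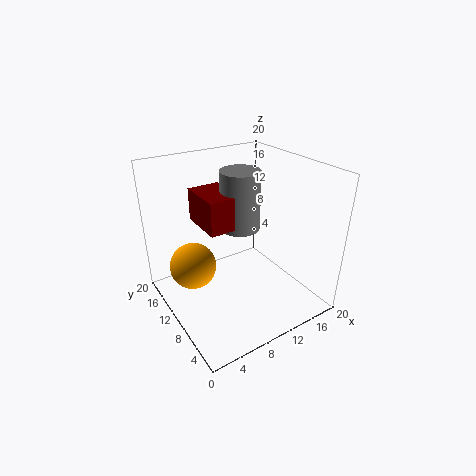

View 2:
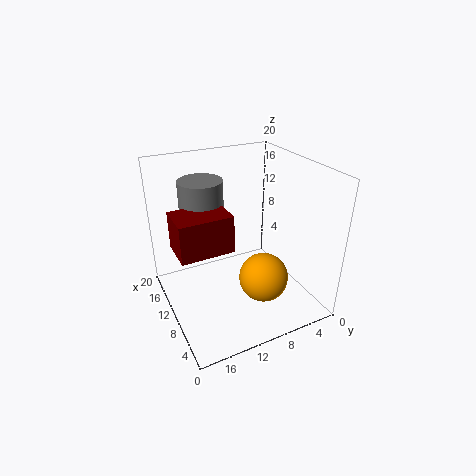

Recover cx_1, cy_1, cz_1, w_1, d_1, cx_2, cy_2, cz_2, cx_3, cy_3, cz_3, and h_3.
cx_1 = 7
cy_1 = 12
cz_1 = 10
w_1 = 5
d_1 = 7
cx_2 = 3
cy_2 = 10
cz_2 = 8
cx_3 = 13
cy_3 = 14
cz_3 = 9
h_3 = 9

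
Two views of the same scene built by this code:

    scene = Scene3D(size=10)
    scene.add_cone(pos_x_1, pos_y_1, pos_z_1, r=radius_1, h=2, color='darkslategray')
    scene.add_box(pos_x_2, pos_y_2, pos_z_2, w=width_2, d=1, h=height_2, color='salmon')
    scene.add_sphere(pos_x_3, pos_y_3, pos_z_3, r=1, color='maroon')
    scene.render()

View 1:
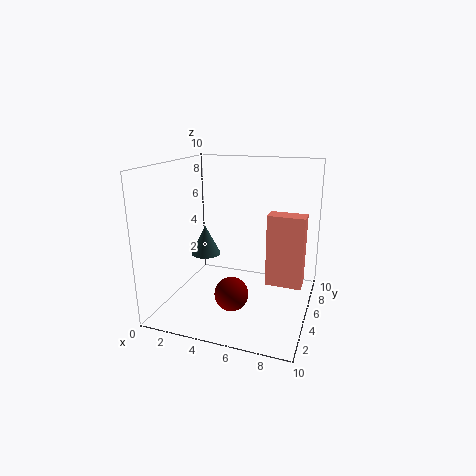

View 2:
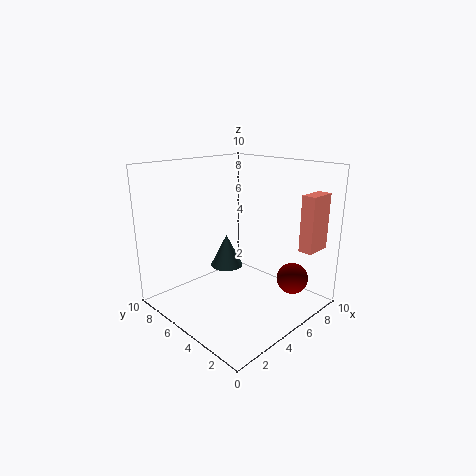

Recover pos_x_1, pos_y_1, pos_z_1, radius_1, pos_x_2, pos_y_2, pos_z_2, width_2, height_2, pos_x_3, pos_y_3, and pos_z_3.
pos_x_1 = 3; pos_y_1 = 4; pos_z_1 = 4; radius_1 = 1; pos_x_2 = 8; pos_y_2 = 1; pos_z_2 = 4; width_2 = 2; height_2 = 4; pos_x_3 = 6; pos_y_3 = 1; pos_z_3 = 3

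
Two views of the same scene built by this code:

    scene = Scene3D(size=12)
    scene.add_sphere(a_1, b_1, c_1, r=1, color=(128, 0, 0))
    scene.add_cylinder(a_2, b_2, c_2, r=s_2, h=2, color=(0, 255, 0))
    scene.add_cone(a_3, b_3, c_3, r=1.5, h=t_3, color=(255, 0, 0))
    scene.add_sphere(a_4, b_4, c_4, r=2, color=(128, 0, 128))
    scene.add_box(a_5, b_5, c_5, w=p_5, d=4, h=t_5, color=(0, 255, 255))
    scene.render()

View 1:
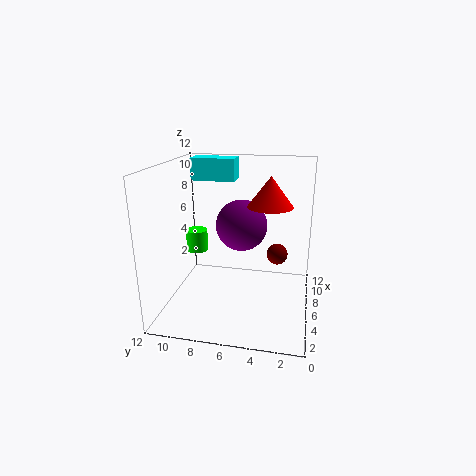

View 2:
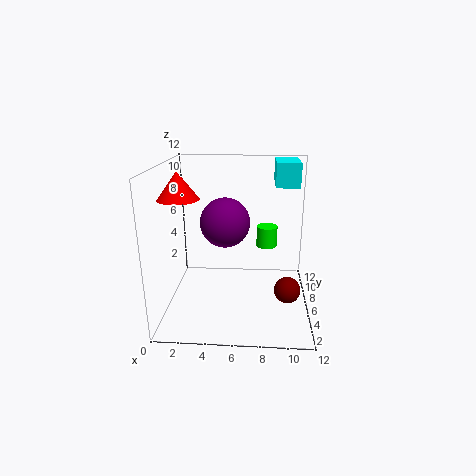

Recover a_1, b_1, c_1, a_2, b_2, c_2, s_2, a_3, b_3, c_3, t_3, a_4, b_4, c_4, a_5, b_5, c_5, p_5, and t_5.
a_1 = 10, b_1 = 3, c_1 = 3, a_2 = 8.5, b_2 = 10.5, c_2 = 3.5, s_2 = 1, a_3 = 2, b_3 = 3, c_3 = 10, t_3 = 2, a_4 = 5, b_4 = 5.5, c_4 = 7.5, a_5 = 9, b_5 = 7, c_5 = 10, p_5 = 2, t_5 = 2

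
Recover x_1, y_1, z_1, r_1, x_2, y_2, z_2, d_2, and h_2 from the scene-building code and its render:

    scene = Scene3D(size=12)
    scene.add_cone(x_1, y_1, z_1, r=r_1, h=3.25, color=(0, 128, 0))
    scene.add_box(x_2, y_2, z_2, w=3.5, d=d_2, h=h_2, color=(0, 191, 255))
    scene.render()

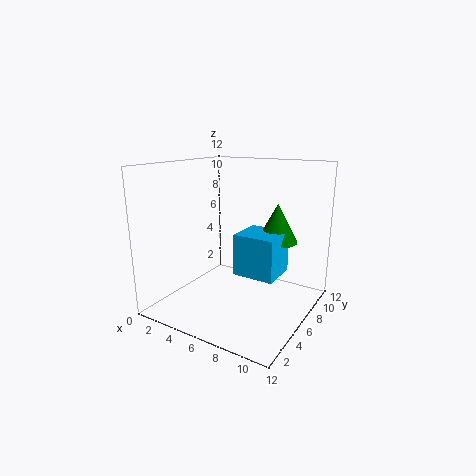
x_1 = 8.5; y_1 = 8.25; z_1 = 5.5; r_1 = 1.75; x_2 = 6; y_2 = 5.25; z_2 = 3; d_2 = 3.25; h_2 = 3.5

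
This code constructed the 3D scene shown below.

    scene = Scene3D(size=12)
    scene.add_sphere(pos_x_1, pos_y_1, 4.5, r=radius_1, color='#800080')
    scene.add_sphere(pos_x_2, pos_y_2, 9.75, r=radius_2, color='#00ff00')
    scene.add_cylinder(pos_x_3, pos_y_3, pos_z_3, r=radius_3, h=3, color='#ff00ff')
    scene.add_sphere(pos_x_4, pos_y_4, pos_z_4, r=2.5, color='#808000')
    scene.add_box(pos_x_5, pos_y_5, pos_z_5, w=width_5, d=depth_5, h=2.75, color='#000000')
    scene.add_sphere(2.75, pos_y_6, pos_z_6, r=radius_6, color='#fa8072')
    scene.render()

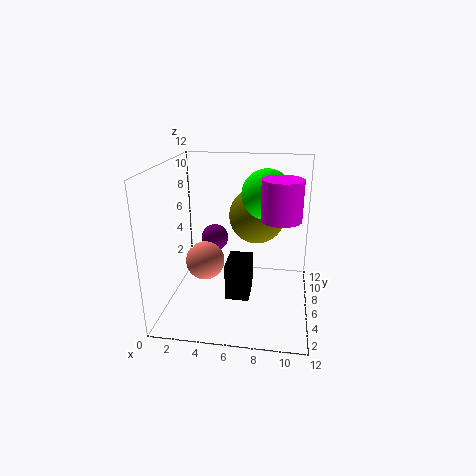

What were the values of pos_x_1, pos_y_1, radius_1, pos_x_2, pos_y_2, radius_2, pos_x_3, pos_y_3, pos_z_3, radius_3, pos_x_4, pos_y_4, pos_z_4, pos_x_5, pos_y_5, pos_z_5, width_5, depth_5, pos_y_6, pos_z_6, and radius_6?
pos_x_1 = 3.25
pos_y_1 = 9.25
radius_1 = 1.25
pos_x_2 = 8.25
pos_y_2 = 6.25
radius_2 = 2
pos_x_3 = 9.5
pos_y_3 = 4
pos_z_3 = 8.5
radius_3 = 1.5
pos_x_4 = 7.25
pos_y_4 = 9
pos_z_4 = 7
pos_x_5 = 5.75
pos_y_5 = 1.5
pos_z_5 = 3
width_5 = 1.75
depth_5 = 2.5
pos_y_6 = 7.25
pos_z_6 = 3
radius_6 = 1.75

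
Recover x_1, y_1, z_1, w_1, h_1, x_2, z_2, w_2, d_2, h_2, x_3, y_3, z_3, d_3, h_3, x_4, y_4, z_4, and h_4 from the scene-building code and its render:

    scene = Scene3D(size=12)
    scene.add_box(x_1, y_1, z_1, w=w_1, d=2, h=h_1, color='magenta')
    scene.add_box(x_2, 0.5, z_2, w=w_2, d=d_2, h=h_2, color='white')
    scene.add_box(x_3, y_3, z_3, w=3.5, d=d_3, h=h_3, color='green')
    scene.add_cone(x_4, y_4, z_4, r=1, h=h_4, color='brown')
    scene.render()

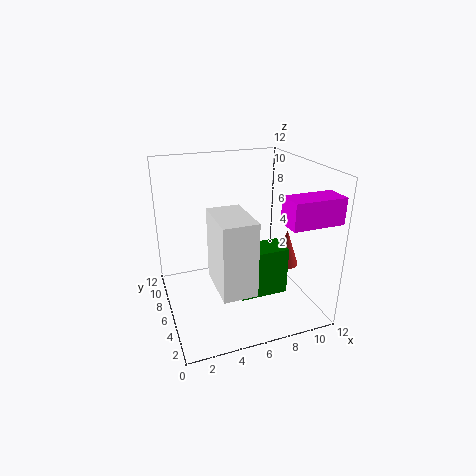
x_1 = 8
y_1 = 0.5
z_1 = 8.5
w_1 = 4
h_1 = 2
x_2 = 3
z_2 = 4
w_2 = 2.5
d_2 = 4
h_2 = 5.5
x_3 = 4.5
y_3 = 1
z_3 = 3.5
d_3 = 2
h_3 = 3.5
x_4 = 9.5
y_4 = 4
z_4 = 4
h_4 = 3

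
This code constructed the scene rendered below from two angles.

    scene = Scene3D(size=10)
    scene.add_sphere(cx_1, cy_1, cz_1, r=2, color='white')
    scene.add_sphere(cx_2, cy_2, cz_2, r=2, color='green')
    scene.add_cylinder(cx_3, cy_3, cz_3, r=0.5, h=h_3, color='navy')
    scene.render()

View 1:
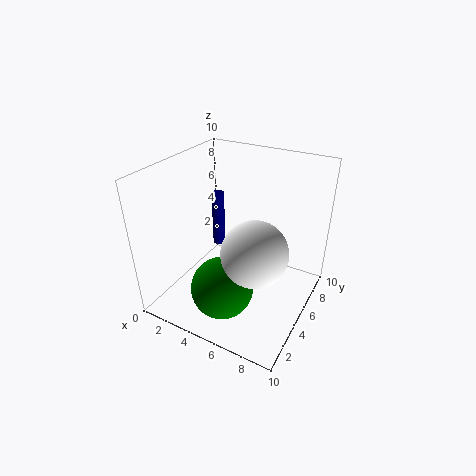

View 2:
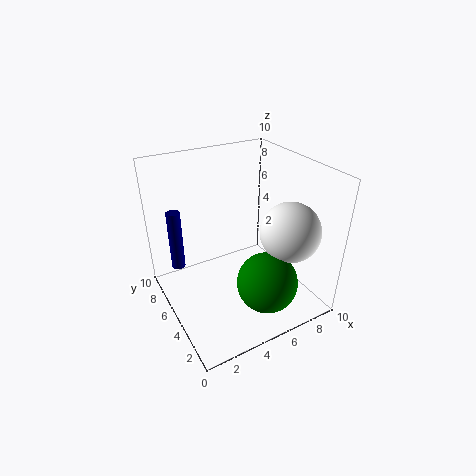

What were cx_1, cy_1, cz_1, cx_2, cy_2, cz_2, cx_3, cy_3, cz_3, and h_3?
cx_1 = 7.5
cy_1 = 2.5
cz_1 = 6
cx_2 = 5.5
cy_2 = 2
cz_2 = 3
cx_3 = 1.5
cy_3 = 8
cz_3 = 2
h_3 = 4.5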